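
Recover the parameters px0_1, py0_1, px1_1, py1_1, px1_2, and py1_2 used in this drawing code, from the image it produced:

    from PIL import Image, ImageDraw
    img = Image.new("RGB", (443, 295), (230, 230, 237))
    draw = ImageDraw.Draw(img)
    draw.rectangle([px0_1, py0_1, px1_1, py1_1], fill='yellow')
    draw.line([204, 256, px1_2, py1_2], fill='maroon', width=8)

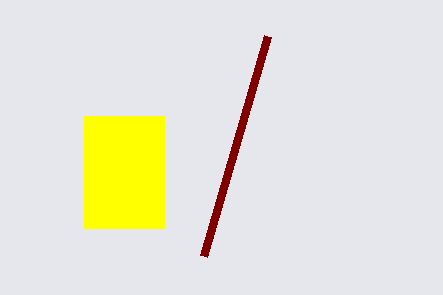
px0_1 = 84
py0_1 = 116
px1_1 = 164
py1_1 = 228
px1_2 = 268
py1_2 = 36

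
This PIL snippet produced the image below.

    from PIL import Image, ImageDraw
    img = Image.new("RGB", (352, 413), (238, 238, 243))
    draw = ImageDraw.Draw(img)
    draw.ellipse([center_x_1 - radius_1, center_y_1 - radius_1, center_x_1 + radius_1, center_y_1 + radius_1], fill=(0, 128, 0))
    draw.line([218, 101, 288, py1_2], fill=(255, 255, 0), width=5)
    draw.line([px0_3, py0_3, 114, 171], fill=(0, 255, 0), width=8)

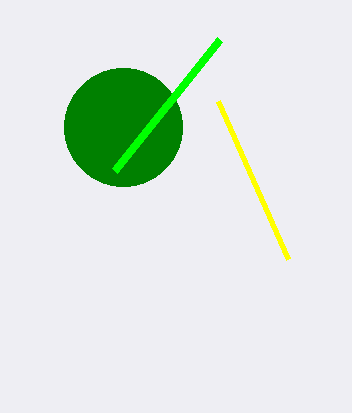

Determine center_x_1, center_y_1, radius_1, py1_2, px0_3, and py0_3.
center_x_1 = 123
center_y_1 = 127
radius_1 = 59
py1_2 = 259
px0_3 = 219
py0_3 = 40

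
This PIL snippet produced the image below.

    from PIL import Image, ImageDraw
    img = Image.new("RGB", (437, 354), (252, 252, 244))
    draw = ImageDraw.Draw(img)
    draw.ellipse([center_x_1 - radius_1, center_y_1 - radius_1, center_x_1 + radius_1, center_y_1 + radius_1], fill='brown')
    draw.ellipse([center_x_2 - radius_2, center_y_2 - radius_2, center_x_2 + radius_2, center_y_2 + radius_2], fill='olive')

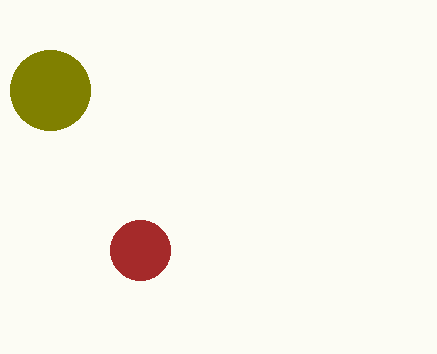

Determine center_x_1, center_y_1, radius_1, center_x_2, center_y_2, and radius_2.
center_x_1 = 140, center_y_1 = 250, radius_1 = 30, center_x_2 = 50, center_y_2 = 90, radius_2 = 40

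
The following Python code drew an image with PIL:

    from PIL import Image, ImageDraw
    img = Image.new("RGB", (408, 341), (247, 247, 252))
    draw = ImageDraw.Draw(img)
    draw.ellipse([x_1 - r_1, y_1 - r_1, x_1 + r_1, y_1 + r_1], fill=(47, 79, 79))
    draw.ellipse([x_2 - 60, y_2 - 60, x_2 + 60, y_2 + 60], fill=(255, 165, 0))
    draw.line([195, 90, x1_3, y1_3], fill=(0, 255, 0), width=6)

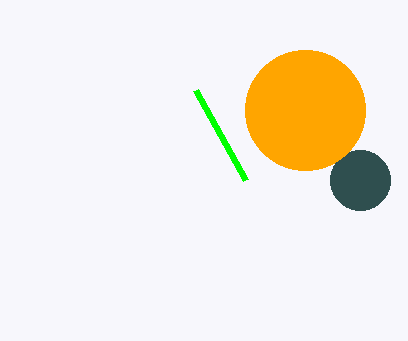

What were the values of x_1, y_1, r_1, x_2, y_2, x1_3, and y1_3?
x_1 = 360, y_1 = 180, r_1 = 30, x_2 = 305, y_2 = 110, x1_3 = 245, y1_3 = 180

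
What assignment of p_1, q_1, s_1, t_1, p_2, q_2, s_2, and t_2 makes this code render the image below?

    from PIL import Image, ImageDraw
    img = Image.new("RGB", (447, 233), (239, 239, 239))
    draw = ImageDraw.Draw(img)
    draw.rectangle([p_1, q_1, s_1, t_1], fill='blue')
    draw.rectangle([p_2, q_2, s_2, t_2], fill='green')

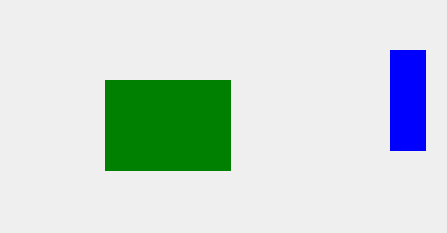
p_1 = 390
q_1 = 50
s_1 = 425
t_1 = 150
p_2 = 105
q_2 = 80
s_2 = 230
t_2 = 170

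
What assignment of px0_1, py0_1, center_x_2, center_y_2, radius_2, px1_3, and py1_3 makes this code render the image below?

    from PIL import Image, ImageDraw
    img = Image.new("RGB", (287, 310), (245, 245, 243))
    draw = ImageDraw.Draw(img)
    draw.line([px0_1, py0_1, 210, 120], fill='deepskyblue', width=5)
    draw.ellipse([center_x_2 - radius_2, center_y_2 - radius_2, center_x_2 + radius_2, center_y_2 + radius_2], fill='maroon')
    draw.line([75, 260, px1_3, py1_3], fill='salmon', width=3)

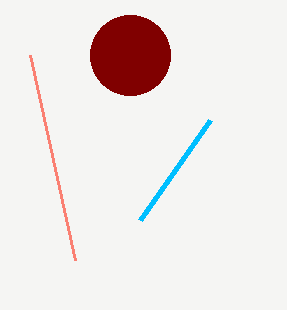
px0_1 = 140, py0_1 = 220, center_x_2 = 130, center_y_2 = 55, radius_2 = 40, px1_3 = 30, py1_3 = 55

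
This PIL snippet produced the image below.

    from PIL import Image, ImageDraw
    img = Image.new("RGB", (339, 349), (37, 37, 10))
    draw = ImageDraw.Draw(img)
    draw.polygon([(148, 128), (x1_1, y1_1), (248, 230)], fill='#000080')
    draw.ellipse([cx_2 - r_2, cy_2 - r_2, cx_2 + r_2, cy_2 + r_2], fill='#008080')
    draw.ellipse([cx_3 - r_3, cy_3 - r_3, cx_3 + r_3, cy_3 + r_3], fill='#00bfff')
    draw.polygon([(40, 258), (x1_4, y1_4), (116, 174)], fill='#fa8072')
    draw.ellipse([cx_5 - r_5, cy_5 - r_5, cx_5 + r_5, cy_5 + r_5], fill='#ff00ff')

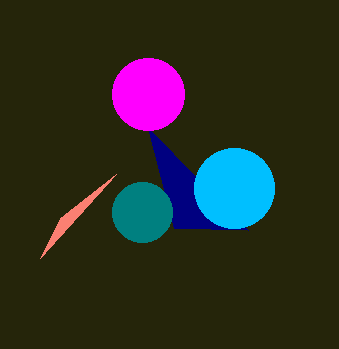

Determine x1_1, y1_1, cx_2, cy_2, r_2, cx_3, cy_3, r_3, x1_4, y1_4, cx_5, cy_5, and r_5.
x1_1 = 174; y1_1 = 228; cx_2 = 142; cy_2 = 212; r_2 = 30; cx_3 = 234; cy_3 = 188; r_3 = 40; x1_4 = 60; y1_4 = 218; cx_5 = 148; cy_5 = 94; r_5 = 36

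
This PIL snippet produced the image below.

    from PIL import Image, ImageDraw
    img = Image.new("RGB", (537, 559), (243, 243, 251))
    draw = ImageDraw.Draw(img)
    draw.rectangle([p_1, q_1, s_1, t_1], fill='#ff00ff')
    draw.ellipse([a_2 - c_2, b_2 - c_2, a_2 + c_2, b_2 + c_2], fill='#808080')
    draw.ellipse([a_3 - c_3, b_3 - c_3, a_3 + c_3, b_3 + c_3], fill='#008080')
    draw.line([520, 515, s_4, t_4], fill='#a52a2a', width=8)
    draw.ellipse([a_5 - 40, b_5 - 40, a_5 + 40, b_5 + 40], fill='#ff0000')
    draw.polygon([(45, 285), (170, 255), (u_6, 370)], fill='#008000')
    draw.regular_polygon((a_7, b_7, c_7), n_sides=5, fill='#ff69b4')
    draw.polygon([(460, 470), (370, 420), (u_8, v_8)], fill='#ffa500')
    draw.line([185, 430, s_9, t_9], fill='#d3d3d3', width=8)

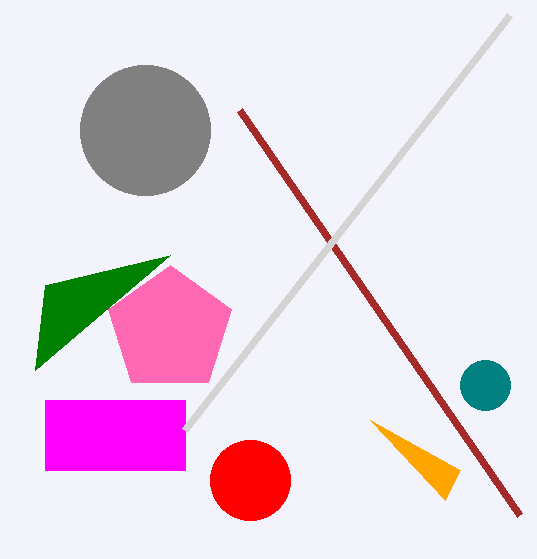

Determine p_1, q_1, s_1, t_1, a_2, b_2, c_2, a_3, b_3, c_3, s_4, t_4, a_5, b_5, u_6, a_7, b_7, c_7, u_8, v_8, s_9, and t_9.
p_1 = 45
q_1 = 400
s_1 = 185
t_1 = 470
a_2 = 145
b_2 = 130
c_2 = 65
a_3 = 485
b_3 = 385
c_3 = 25
s_4 = 240
t_4 = 110
a_5 = 250
b_5 = 480
u_6 = 35
a_7 = 170
b_7 = 330
c_7 = 65
u_8 = 445
v_8 = 500
s_9 = 510
t_9 = 15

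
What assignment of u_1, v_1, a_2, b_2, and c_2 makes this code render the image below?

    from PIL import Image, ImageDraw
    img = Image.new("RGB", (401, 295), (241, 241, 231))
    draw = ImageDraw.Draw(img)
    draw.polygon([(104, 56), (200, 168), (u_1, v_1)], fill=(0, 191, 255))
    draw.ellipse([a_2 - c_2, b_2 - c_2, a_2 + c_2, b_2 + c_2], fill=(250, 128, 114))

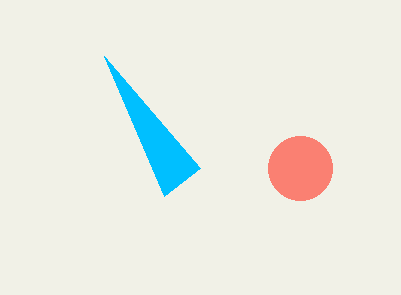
u_1 = 164; v_1 = 196; a_2 = 300; b_2 = 168; c_2 = 32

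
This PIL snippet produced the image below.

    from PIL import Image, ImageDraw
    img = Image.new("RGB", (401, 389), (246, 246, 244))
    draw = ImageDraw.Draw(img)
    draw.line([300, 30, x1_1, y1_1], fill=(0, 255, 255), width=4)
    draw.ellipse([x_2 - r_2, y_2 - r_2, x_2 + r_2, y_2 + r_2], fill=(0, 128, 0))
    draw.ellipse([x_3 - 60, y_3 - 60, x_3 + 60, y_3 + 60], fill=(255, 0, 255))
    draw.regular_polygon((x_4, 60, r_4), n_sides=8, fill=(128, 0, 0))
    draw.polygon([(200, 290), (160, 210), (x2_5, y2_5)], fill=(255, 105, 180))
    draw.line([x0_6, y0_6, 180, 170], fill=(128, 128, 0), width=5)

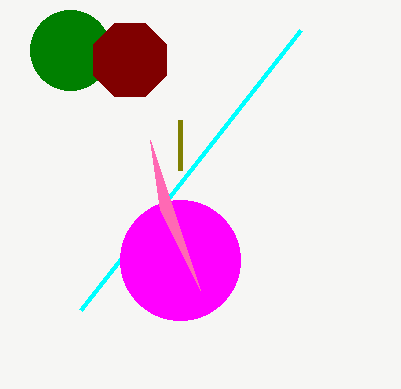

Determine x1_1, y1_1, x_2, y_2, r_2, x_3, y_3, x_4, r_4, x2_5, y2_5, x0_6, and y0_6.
x1_1 = 80; y1_1 = 310; x_2 = 70; y_2 = 50; r_2 = 40; x_3 = 180; y_3 = 260; x_4 = 130; r_4 = 40; x2_5 = 150; y2_5 = 140; x0_6 = 180; y0_6 = 120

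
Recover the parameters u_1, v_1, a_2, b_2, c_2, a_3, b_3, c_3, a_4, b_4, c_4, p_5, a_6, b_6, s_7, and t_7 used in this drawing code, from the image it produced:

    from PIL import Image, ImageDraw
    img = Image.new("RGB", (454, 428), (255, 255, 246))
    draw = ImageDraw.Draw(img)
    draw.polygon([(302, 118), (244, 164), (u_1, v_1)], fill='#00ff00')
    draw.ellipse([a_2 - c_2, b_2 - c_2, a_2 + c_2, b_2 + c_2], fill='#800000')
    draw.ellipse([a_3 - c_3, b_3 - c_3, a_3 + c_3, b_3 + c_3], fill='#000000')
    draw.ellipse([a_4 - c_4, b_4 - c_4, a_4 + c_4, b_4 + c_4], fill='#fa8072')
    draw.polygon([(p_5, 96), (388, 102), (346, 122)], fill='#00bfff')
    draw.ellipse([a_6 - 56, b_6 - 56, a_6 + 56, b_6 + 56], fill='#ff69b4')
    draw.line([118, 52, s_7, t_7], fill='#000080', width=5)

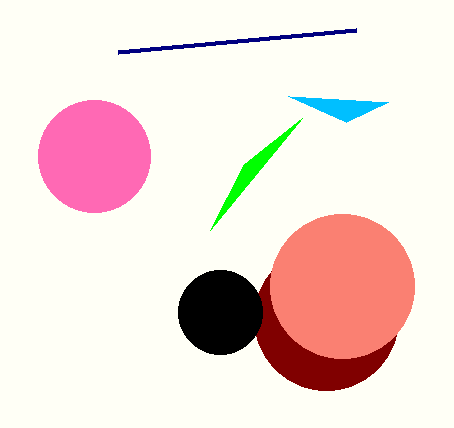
u_1 = 210
v_1 = 230
a_2 = 326
b_2 = 318
c_2 = 72
a_3 = 220
b_3 = 312
c_3 = 42
a_4 = 342
b_4 = 286
c_4 = 72
p_5 = 288
a_6 = 94
b_6 = 156
s_7 = 356
t_7 = 30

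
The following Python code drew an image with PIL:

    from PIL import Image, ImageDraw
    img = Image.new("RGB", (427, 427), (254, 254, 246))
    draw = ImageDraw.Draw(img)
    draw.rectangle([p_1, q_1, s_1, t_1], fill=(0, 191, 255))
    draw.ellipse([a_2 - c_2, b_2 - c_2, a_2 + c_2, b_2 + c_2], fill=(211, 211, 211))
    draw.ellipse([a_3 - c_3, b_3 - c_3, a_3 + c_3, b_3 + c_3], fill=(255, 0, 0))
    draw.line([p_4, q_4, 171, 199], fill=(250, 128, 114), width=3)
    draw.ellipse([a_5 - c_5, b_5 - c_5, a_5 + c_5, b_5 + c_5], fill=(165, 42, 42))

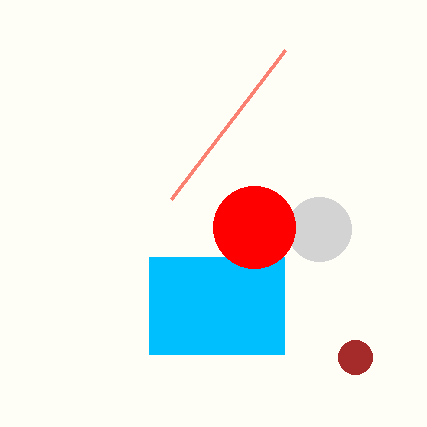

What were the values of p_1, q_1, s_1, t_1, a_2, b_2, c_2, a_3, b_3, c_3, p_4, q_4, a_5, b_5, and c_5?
p_1 = 149, q_1 = 257, s_1 = 284, t_1 = 354, a_2 = 319, b_2 = 229, c_2 = 32, a_3 = 254, b_3 = 227, c_3 = 41, p_4 = 285, q_4 = 50, a_5 = 355, b_5 = 357, c_5 = 17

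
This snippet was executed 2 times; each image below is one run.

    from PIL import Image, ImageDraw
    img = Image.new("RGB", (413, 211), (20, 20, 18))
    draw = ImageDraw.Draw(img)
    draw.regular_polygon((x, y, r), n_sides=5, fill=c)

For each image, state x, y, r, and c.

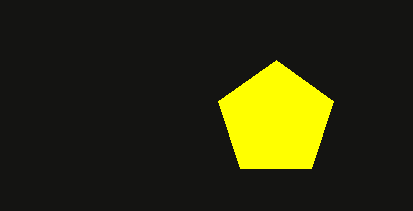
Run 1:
x = 276, y = 120, r = 60, c = 'yellow'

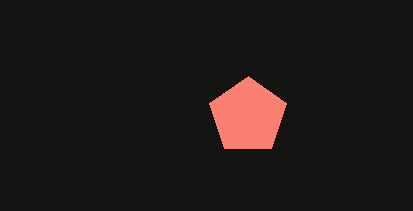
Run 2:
x = 248, y = 116, r = 40, c = 'salmon'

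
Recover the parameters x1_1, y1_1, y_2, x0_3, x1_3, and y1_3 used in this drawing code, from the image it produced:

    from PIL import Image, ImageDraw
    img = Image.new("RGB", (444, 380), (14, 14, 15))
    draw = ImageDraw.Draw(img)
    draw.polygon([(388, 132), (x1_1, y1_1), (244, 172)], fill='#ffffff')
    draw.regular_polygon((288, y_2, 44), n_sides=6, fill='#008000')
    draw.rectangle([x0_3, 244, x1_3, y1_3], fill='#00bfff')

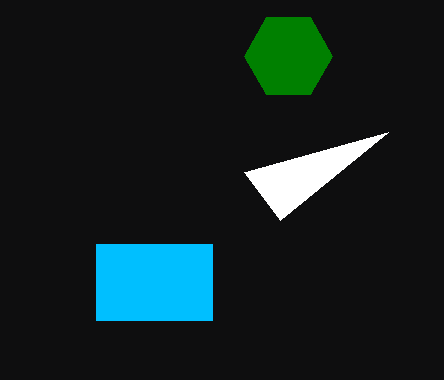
x1_1 = 280; y1_1 = 220; y_2 = 56; x0_3 = 96; x1_3 = 212; y1_3 = 320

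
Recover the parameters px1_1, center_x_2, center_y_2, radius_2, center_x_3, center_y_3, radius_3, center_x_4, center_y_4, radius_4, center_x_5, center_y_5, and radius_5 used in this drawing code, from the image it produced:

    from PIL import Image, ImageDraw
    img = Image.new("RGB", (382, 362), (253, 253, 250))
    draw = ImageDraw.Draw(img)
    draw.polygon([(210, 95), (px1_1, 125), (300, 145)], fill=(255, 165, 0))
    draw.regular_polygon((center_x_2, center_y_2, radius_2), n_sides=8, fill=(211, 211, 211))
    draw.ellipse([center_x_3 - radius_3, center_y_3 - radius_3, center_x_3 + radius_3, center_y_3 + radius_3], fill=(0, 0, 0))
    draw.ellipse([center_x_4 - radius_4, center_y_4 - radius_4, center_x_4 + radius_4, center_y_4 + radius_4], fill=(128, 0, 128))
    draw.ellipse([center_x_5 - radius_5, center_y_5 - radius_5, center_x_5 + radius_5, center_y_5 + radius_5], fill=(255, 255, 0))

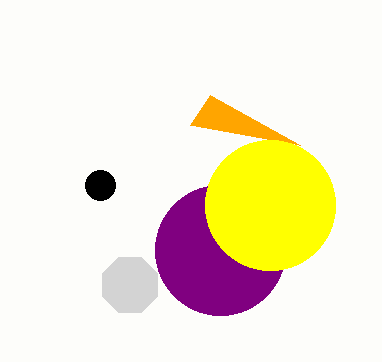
px1_1 = 190; center_x_2 = 130; center_y_2 = 285; radius_2 = 30; center_x_3 = 100; center_y_3 = 185; radius_3 = 15; center_x_4 = 220; center_y_4 = 250; radius_4 = 65; center_x_5 = 270; center_y_5 = 205; radius_5 = 65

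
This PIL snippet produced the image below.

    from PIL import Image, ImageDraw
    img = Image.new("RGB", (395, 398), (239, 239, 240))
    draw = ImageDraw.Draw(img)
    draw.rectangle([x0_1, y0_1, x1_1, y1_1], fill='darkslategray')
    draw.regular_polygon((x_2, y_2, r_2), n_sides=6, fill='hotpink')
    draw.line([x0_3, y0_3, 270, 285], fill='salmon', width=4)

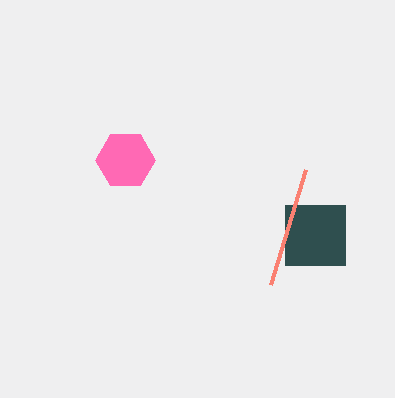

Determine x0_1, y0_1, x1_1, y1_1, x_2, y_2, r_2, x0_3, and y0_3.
x0_1 = 285
y0_1 = 205
x1_1 = 345
y1_1 = 265
x_2 = 125
y_2 = 160
r_2 = 30
x0_3 = 305
y0_3 = 170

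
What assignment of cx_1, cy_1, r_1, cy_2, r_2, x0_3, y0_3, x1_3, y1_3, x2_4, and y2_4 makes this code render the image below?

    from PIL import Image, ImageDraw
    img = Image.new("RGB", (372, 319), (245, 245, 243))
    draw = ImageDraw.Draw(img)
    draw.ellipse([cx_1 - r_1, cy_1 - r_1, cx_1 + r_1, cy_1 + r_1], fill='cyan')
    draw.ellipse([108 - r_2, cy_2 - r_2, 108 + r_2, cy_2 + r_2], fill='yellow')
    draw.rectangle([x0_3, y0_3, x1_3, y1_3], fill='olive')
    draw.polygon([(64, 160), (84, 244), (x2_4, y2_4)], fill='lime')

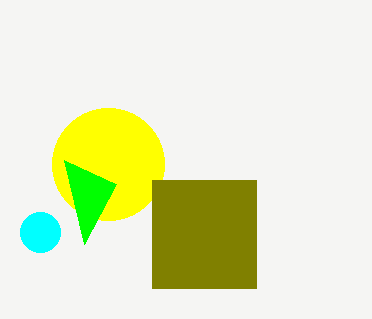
cx_1 = 40
cy_1 = 232
r_1 = 20
cy_2 = 164
r_2 = 56
x0_3 = 152
y0_3 = 180
x1_3 = 256
y1_3 = 288
x2_4 = 116
y2_4 = 184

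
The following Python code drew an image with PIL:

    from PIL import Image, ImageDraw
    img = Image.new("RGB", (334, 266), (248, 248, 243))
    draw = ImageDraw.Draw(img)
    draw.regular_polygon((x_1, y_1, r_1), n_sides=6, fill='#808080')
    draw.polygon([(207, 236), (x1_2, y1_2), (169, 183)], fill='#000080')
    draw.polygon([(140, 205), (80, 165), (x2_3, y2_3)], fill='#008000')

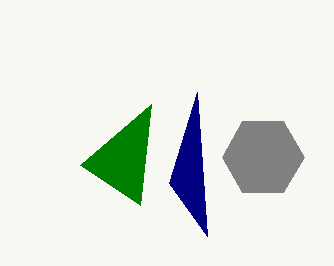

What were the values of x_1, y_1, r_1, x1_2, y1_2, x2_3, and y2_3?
x_1 = 263, y_1 = 157, r_1 = 41, x1_2 = 197, y1_2 = 92, x2_3 = 151, y2_3 = 104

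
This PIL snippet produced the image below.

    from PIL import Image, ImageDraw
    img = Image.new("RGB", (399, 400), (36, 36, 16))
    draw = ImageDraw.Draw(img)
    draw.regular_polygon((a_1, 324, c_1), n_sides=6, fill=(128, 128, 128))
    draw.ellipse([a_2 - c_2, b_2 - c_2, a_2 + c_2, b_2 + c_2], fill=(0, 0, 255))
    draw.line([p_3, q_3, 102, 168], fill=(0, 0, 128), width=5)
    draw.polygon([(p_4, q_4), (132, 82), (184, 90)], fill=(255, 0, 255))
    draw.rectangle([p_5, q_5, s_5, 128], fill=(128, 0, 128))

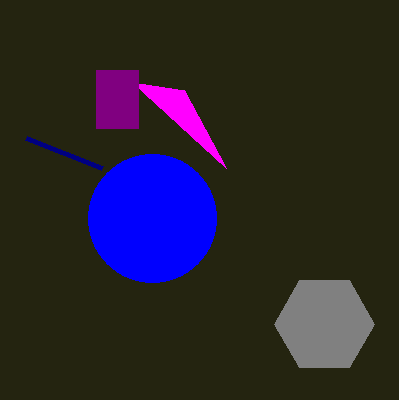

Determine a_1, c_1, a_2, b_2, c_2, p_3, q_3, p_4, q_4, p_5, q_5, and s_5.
a_1 = 324; c_1 = 50; a_2 = 152; b_2 = 218; c_2 = 64; p_3 = 26; q_3 = 138; p_4 = 226; q_4 = 168; p_5 = 96; q_5 = 70; s_5 = 138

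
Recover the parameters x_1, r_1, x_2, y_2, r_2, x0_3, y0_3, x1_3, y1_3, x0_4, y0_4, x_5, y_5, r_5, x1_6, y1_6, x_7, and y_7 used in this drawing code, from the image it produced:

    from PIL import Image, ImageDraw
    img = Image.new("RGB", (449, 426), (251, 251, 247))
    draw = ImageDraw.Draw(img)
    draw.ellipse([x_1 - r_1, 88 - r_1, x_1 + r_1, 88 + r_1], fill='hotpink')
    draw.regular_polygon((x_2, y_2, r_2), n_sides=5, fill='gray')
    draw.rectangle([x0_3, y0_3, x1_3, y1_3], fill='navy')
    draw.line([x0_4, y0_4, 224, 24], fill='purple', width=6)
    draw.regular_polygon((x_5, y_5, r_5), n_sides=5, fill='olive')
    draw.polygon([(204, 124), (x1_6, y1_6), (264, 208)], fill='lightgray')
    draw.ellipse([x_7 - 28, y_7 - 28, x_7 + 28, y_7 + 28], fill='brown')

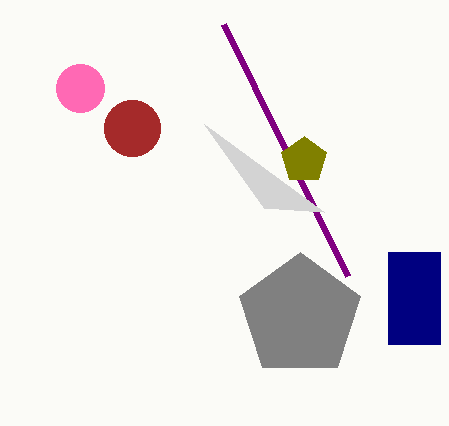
x_1 = 80
r_1 = 24
x_2 = 300
y_2 = 316
r_2 = 64
x0_3 = 388
y0_3 = 252
x1_3 = 440
y1_3 = 344
x0_4 = 348
y0_4 = 276
x_5 = 304
y_5 = 160
r_5 = 24
x1_6 = 324
y1_6 = 212
x_7 = 132
y_7 = 128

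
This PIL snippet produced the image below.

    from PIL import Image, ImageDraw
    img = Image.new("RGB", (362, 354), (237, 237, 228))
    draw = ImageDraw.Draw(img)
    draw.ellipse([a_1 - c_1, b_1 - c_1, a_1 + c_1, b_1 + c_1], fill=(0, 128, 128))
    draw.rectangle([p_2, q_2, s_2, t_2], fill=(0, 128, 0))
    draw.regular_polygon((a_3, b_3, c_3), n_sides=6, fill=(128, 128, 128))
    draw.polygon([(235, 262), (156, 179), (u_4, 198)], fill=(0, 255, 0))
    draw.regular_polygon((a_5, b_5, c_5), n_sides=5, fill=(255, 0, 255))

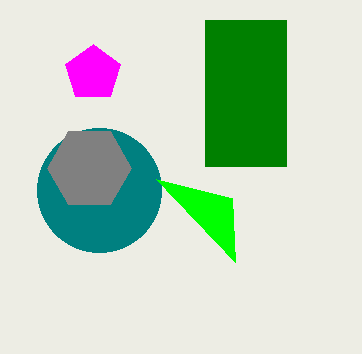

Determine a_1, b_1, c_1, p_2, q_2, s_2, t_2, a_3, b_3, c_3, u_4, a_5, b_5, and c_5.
a_1 = 99, b_1 = 190, c_1 = 62, p_2 = 205, q_2 = 20, s_2 = 286, t_2 = 166, a_3 = 89, b_3 = 168, c_3 = 42, u_4 = 232, a_5 = 93, b_5 = 73, c_5 = 29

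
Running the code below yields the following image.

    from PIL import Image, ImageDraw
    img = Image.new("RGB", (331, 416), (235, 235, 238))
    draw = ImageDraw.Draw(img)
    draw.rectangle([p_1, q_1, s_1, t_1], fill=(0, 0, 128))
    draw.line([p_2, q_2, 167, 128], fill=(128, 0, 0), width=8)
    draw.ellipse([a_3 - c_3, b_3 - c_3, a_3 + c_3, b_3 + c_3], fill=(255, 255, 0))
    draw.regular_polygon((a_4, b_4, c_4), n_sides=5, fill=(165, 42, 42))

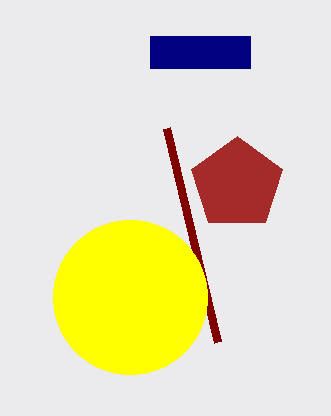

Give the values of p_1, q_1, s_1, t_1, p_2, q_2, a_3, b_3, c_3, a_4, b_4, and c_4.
p_1 = 150
q_1 = 36
s_1 = 250
t_1 = 68
p_2 = 218
q_2 = 342
a_3 = 130
b_3 = 297
c_3 = 77
a_4 = 237
b_4 = 184
c_4 = 48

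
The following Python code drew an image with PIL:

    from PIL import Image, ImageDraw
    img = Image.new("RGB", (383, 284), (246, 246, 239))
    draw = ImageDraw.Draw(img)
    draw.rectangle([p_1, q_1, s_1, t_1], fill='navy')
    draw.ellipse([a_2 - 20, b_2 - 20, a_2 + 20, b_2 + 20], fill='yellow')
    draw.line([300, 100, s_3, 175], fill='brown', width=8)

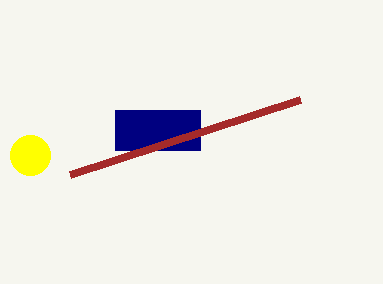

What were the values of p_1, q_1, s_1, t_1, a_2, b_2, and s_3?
p_1 = 115, q_1 = 110, s_1 = 200, t_1 = 150, a_2 = 30, b_2 = 155, s_3 = 70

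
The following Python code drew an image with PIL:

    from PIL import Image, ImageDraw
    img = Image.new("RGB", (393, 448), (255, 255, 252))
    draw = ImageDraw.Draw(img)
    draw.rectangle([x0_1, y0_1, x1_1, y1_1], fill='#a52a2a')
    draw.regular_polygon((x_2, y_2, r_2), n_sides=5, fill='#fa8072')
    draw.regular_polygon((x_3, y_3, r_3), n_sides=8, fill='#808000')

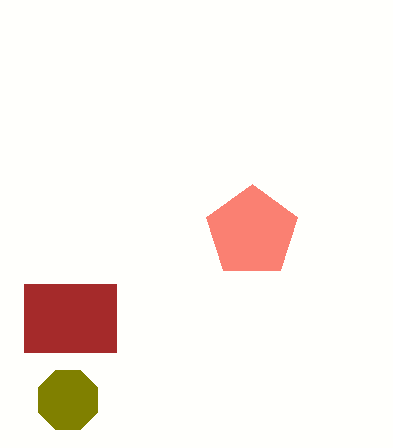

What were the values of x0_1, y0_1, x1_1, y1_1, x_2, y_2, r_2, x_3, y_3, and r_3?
x0_1 = 24, y0_1 = 284, x1_1 = 116, y1_1 = 352, x_2 = 252, y_2 = 232, r_2 = 48, x_3 = 68, y_3 = 400, r_3 = 32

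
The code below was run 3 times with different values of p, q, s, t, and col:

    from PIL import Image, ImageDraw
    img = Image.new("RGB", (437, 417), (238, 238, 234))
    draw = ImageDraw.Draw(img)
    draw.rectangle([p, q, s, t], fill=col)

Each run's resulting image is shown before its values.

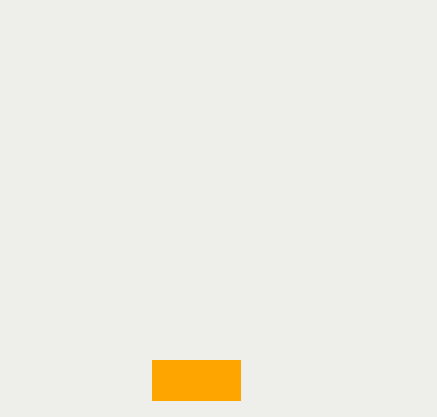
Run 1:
p = 152, q = 360, s = 240, t = 400, col = 'orange'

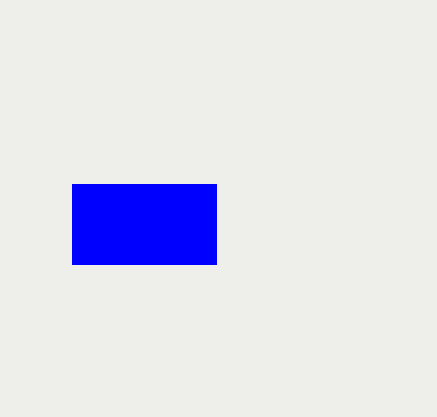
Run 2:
p = 72
q = 184
s = 216
t = 264
col = 'blue'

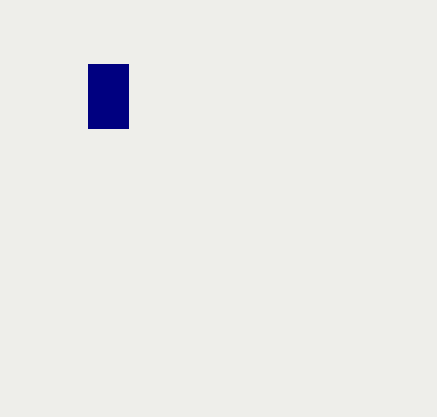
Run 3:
p = 88; q = 64; s = 128; t = 128; col = 'navy'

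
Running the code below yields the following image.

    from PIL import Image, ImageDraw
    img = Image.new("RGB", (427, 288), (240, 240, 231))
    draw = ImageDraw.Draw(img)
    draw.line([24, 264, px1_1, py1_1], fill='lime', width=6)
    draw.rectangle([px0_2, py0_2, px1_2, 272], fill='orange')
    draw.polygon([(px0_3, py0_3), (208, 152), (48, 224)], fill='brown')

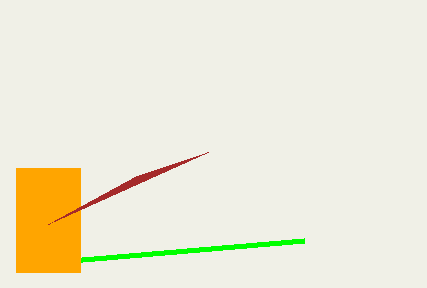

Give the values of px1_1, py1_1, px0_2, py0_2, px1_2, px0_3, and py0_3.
px1_1 = 304
py1_1 = 240
px0_2 = 16
py0_2 = 168
px1_2 = 80
px0_3 = 136
py0_3 = 176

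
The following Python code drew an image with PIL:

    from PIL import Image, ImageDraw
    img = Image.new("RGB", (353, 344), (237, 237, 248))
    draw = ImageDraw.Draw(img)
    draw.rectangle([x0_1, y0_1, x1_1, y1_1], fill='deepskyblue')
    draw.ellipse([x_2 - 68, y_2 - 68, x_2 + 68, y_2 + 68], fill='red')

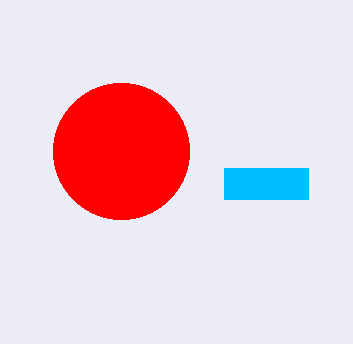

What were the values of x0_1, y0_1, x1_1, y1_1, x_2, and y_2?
x0_1 = 224; y0_1 = 168; x1_1 = 308; y1_1 = 199; x_2 = 121; y_2 = 151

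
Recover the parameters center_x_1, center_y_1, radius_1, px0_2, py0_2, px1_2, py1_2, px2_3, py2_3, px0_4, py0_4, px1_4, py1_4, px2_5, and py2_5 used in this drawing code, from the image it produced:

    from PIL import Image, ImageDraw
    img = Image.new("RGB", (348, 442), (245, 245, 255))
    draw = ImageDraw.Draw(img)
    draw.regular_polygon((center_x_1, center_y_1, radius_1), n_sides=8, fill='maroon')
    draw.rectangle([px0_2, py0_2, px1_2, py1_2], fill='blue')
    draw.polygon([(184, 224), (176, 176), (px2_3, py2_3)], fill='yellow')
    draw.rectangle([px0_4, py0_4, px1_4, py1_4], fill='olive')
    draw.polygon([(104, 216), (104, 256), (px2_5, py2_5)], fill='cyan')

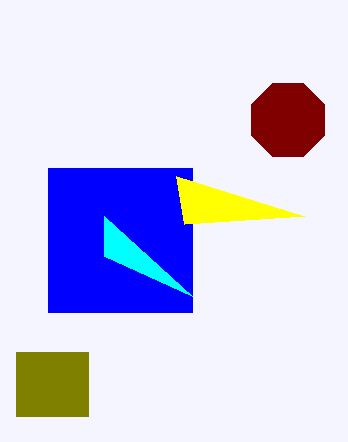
center_x_1 = 288
center_y_1 = 120
radius_1 = 40
px0_2 = 48
py0_2 = 168
px1_2 = 192
py1_2 = 312
px2_3 = 304
py2_3 = 216
px0_4 = 16
py0_4 = 352
px1_4 = 88
py1_4 = 416
px2_5 = 192
py2_5 = 296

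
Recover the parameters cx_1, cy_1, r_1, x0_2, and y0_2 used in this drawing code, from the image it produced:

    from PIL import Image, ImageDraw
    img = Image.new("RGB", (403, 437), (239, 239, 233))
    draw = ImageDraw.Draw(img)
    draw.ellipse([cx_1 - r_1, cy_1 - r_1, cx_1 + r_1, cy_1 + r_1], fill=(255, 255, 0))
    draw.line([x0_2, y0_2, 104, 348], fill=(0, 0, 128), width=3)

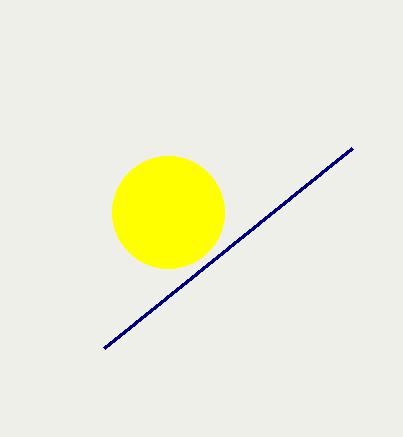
cx_1 = 168, cy_1 = 212, r_1 = 56, x0_2 = 352, y0_2 = 148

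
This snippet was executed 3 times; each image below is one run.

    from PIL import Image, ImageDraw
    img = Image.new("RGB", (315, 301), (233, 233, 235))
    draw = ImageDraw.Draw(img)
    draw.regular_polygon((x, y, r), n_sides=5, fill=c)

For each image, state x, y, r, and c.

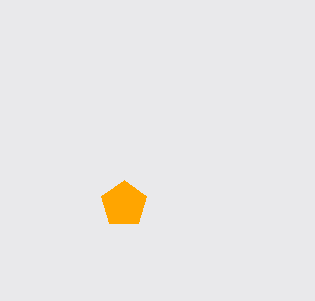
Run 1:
x = 124
y = 204
r = 24
c = 'orange'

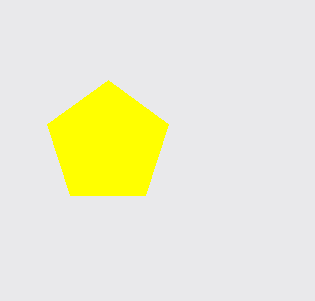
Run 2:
x = 108; y = 144; r = 64; c = 'yellow'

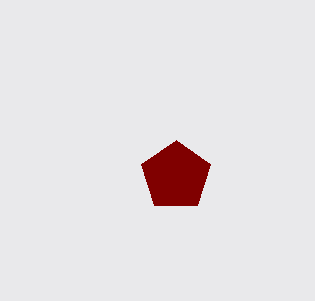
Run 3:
x = 176; y = 176; r = 36; c = 'maroon'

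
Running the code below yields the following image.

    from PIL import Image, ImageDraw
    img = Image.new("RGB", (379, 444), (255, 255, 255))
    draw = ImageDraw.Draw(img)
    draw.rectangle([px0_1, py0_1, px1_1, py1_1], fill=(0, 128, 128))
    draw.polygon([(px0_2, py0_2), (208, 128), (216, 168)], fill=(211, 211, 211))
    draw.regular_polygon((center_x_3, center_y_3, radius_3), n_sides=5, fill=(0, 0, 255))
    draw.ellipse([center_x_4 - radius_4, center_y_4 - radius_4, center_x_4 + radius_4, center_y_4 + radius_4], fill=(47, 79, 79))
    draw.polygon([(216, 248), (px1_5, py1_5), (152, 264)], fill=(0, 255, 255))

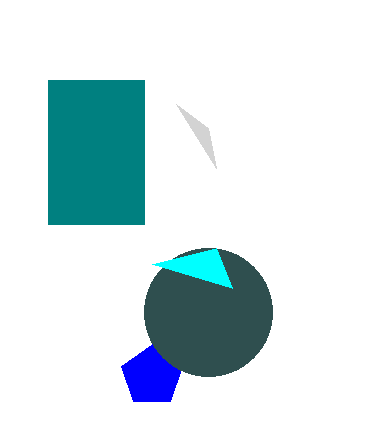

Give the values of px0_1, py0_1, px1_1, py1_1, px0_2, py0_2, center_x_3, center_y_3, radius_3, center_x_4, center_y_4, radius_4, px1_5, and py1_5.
px0_1 = 48, py0_1 = 80, px1_1 = 144, py1_1 = 224, px0_2 = 176, py0_2 = 104, center_x_3 = 152, center_y_3 = 376, radius_3 = 32, center_x_4 = 208, center_y_4 = 312, radius_4 = 64, px1_5 = 232, py1_5 = 288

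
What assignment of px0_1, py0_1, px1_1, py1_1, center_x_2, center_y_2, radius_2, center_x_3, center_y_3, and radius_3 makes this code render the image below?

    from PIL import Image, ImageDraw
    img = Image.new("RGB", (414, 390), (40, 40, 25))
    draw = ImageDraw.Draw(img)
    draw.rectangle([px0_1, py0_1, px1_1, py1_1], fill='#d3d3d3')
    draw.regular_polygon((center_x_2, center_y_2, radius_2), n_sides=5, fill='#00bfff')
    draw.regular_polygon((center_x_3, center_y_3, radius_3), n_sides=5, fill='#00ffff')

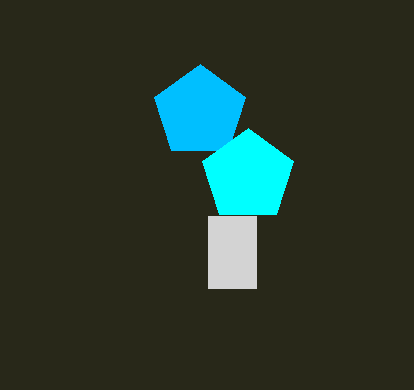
px0_1 = 208; py0_1 = 216; px1_1 = 256; py1_1 = 288; center_x_2 = 200; center_y_2 = 112; radius_2 = 48; center_x_3 = 248; center_y_3 = 176; radius_3 = 48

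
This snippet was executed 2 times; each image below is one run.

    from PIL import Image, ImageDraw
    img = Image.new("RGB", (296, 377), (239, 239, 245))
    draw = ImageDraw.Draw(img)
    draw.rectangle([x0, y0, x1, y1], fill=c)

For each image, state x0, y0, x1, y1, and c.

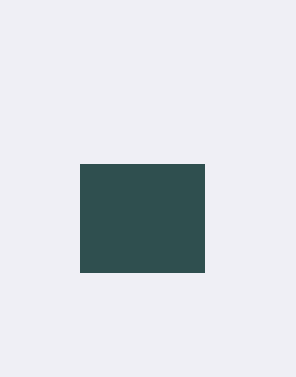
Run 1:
x0 = 80
y0 = 164
x1 = 204
y1 = 272
c = 'darkslategray'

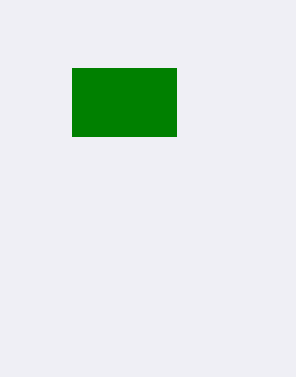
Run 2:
x0 = 72
y0 = 68
x1 = 176
y1 = 136
c = 'green'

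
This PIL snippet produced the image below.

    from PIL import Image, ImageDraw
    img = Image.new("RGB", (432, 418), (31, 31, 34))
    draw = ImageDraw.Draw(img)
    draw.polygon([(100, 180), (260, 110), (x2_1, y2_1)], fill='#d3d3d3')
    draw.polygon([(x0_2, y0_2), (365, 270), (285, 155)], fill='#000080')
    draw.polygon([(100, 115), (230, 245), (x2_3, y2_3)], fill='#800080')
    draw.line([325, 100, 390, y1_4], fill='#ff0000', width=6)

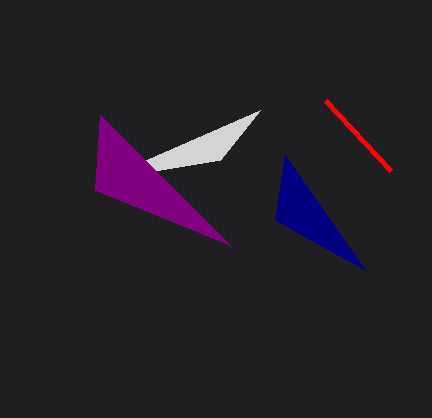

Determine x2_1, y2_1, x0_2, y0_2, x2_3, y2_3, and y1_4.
x2_1 = 220; y2_1 = 160; x0_2 = 275; y0_2 = 220; x2_3 = 95; y2_3 = 190; y1_4 = 170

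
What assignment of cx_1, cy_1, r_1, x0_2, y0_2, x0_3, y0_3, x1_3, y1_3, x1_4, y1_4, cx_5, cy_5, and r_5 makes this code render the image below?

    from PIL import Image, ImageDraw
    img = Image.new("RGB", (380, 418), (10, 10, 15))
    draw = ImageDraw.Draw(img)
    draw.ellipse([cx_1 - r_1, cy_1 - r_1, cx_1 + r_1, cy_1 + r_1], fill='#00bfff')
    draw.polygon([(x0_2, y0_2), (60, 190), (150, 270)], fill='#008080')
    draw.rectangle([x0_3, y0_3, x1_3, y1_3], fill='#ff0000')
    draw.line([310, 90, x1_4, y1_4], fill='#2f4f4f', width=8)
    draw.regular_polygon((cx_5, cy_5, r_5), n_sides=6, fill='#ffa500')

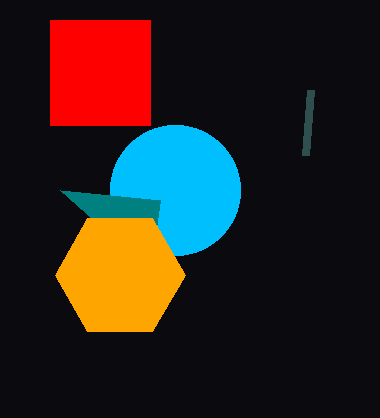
cx_1 = 175
cy_1 = 190
r_1 = 65
x0_2 = 160
y0_2 = 200
x0_3 = 50
y0_3 = 20
x1_3 = 150
y1_3 = 125
x1_4 = 305
y1_4 = 155
cx_5 = 120
cy_5 = 275
r_5 = 65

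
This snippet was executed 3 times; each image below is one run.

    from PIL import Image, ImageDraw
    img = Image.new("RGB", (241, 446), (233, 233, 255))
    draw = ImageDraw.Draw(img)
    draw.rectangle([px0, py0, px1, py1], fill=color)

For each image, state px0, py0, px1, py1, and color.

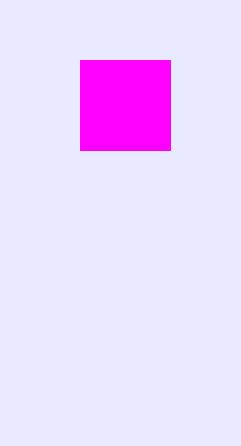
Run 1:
px0 = 80; py0 = 60; px1 = 170; py1 = 150; color = 'magenta'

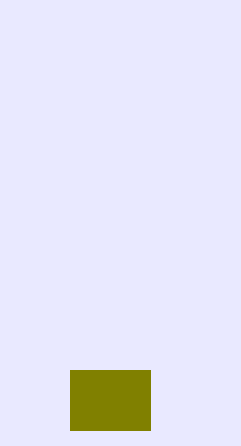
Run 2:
px0 = 70; py0 = 370; px1 = 150; py1 = 430; color = 'olive'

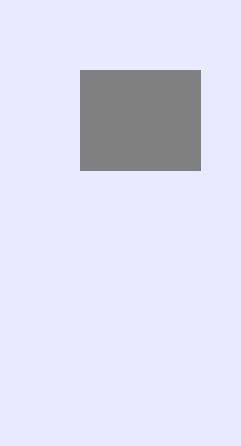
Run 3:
px0 = 80, py0 = 70, px1 = 200, py1 = 170, color = 'gray'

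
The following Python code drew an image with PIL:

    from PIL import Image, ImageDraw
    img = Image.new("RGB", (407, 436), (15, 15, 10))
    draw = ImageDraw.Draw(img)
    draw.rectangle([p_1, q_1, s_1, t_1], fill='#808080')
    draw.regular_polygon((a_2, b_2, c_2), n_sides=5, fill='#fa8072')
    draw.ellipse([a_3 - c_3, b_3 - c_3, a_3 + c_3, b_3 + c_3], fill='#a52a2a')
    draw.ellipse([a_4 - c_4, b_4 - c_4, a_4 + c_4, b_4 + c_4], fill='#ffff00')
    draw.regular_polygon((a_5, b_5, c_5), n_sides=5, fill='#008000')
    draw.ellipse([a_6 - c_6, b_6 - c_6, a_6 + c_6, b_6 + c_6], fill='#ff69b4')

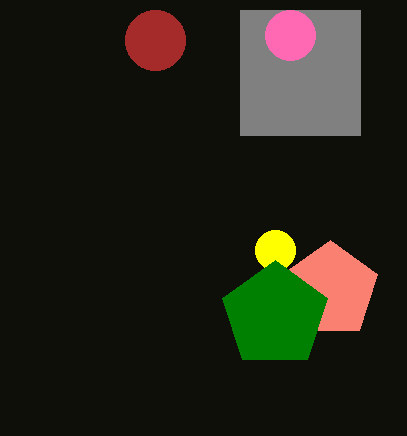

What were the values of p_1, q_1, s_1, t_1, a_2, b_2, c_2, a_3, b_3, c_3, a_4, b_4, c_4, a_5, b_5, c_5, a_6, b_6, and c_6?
p_1 = 240; q_1 = 10; s_1 = 360; t_1 = 135; a_2 = 330; b_2 = 290; c_2 = 50; a_3 = 155; b_3 = 40; c_3 = 30; a_4 = 275; b_4 = 250; c_4 = 20; a_5 = 275; b_5 = 315; c_5 = 55; a_6 = 290; b_6 = 35; c_6 = 25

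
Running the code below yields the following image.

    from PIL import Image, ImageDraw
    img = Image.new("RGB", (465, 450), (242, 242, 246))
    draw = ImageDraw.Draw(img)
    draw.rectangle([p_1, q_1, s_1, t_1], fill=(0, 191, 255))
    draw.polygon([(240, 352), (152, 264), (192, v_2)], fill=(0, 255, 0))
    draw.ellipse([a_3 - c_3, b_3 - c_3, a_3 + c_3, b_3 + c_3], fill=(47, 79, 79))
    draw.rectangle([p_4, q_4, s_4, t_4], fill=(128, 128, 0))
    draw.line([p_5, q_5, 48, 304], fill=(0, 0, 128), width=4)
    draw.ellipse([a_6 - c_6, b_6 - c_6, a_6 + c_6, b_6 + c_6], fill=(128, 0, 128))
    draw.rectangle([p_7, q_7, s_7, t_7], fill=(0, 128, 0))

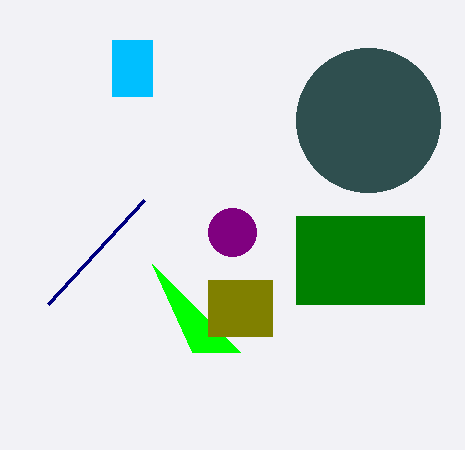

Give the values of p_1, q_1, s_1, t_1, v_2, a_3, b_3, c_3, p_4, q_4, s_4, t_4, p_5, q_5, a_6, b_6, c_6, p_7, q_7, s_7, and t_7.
p_1 = 112
q_1 = 40
s_1 = 152
t_1 = 96
v_2 = 352
a_3 = 368
b_3 = 120
c_3 = 72
p_4 = 208
q_4 = 280
s_4 = 272
t_4 = 336
p_5 = 144
q_5 = 200
a_6 = 232
b_6 = 232
c_6 = 24
p_7 = 296
q_7 = 216
s_7 = 424
t_7 = 304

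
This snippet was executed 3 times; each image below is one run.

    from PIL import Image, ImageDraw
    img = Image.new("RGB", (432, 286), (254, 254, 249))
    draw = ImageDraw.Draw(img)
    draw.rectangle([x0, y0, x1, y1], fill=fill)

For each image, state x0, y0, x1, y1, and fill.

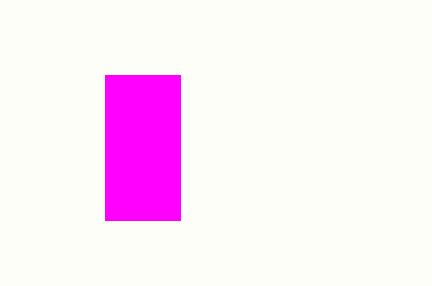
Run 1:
x0 = 105
y0 = 75
x1 = 180
y1 = 220
fill = 'magenta'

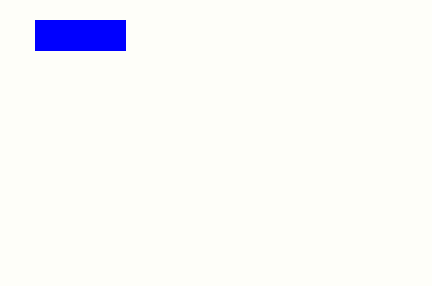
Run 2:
x0 = 35; y0 = 20; x1 = 125; y1 = 50; fill = 'blue'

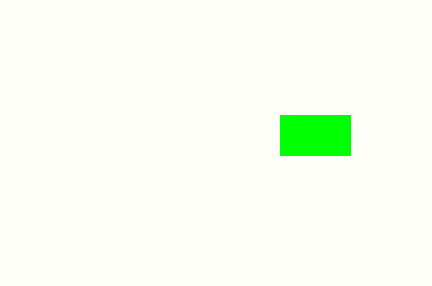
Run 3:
x0 = 280, y0 = 115, x1 = 350, y1 = 155, fill = 'lime'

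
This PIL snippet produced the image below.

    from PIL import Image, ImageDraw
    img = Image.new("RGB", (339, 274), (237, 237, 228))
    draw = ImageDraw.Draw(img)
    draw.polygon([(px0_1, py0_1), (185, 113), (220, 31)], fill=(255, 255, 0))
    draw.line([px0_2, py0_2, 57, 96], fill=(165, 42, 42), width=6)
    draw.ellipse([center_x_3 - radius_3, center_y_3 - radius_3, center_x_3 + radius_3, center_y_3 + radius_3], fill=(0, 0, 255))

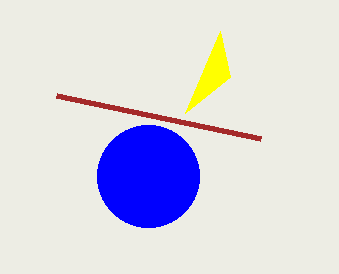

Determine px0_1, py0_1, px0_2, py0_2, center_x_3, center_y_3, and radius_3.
px0_1 = 230
py0_1 = 77
px0_2 = 261
py0_2 = 139
center_x_3 = 148
center_y_3 = 176
radius_3 = 51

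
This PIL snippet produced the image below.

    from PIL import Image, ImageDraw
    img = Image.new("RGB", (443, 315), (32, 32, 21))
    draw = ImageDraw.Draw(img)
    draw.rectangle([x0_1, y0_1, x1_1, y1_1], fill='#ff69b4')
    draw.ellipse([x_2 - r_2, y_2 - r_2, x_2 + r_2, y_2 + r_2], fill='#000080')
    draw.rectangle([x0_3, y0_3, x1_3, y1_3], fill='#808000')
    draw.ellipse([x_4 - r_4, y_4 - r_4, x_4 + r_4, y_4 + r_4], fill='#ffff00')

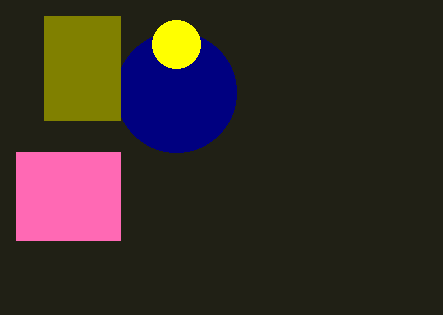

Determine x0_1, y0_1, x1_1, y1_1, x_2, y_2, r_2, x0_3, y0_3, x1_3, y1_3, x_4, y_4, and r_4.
x0_1 = 16
y0_1 = 152
x1_1 = 120
y1_1 = 240
x_2 = 176
y_2 = 92
r_2 = 60
x0_3 = 44
y0_3 = 16
x1_3 = 120
y1_3 = 120
x_4 = 176
y_4 = 44
r_4 = 24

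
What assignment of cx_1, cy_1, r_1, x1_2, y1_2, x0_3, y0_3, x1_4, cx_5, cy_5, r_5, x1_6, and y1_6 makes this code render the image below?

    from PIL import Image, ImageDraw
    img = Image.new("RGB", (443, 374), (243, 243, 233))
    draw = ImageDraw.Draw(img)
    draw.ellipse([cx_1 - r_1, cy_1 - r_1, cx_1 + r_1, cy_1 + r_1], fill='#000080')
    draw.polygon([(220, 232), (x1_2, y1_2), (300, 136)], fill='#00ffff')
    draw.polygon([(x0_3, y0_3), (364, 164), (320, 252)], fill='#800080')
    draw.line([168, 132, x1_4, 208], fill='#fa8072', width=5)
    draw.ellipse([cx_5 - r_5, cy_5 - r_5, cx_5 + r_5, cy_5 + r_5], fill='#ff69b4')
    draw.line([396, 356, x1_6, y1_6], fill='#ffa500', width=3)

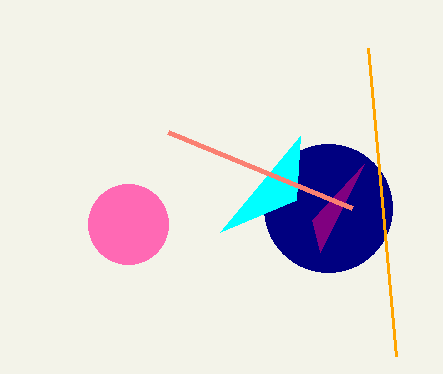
cx_1 = 328, cy_1 = 208, r_1 = 64, x1_2 = 296, y1_2 = 200, x0_3 = 312, y0_3 = 220, x1_4 = 352, cx_5 = 128, cy_5 = 224, r_5 = 40, x1_6 = 368, y1_6 = 48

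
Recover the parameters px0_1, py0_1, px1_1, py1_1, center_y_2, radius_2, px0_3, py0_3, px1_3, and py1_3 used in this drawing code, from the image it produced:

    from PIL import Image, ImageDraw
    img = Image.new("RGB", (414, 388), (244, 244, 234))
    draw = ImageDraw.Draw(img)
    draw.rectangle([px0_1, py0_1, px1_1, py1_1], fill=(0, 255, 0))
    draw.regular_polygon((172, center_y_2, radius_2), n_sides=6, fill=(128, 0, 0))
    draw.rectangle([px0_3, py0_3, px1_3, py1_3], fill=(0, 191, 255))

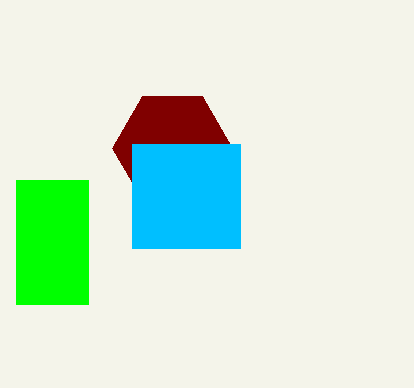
px0_1 = 16, py0_1 = 180, px1_1 = 88, py1_1 = 304, center_y_2 = 148, radius_2 = 60, px0_3 = 132, py0_3 = 144, px1_3 = 240, py1_3 = 248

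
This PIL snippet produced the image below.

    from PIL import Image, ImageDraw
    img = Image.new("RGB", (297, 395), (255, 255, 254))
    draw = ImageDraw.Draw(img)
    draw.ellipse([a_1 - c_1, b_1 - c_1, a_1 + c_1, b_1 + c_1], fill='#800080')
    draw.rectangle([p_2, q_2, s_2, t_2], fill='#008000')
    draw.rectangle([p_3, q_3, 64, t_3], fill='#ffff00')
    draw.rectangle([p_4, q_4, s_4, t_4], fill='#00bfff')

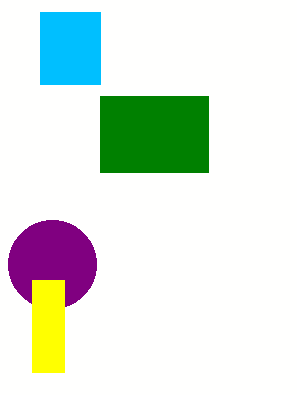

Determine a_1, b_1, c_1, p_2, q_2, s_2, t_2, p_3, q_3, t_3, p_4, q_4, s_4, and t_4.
a_1 = 52; b_1 = 264; c_1 = 44; p_2 = 100; q_2 = 96; s_2 = 208; t_2 = 172; p_3 = 32; q_3 = 280; t_3 = 372; p_4 = 40; q_4 = 12; s_4 = 100; t_4 = 84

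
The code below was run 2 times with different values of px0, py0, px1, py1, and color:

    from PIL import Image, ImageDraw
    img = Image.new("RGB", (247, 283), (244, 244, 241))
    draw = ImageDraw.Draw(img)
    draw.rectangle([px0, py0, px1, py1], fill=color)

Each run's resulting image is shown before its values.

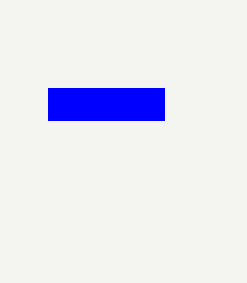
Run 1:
px0 = 48, py0 = 88, px1 = 164, py1 = 120, color = 'blue'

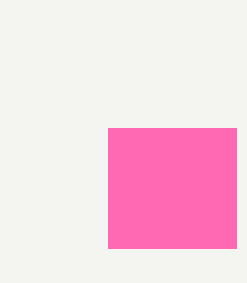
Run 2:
px0 = 108
py0 = 128
px1 = 236
py1 = 248
color = 'hotpink'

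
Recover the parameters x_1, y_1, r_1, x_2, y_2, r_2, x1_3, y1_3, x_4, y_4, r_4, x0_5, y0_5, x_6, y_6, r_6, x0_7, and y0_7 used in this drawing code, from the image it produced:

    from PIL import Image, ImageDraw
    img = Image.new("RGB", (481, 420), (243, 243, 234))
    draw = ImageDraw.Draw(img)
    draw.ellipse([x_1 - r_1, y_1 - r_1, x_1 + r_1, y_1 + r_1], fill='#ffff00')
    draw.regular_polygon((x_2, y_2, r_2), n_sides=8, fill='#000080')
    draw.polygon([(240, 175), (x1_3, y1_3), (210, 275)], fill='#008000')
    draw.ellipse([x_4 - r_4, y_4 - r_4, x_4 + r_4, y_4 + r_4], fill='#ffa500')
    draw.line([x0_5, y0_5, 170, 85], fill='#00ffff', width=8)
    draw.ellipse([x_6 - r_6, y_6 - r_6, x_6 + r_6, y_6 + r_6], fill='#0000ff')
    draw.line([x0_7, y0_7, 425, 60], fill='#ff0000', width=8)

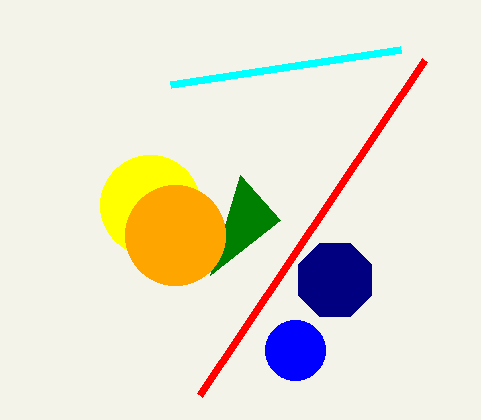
x_1 = 150; y_1 = 205; r_1 = 50; x_2 = 335; y_2 = 280; r_2 = 40; x1_3 = 280; y1_3 = 220; x_4 = 175; y_4 = 235; r_4 = 50; x0_5 = 400; y0_5 = 50; x_6 = 295; y_6 = 350; r_6 = 30; x0_7 = 200; y0_7 = 395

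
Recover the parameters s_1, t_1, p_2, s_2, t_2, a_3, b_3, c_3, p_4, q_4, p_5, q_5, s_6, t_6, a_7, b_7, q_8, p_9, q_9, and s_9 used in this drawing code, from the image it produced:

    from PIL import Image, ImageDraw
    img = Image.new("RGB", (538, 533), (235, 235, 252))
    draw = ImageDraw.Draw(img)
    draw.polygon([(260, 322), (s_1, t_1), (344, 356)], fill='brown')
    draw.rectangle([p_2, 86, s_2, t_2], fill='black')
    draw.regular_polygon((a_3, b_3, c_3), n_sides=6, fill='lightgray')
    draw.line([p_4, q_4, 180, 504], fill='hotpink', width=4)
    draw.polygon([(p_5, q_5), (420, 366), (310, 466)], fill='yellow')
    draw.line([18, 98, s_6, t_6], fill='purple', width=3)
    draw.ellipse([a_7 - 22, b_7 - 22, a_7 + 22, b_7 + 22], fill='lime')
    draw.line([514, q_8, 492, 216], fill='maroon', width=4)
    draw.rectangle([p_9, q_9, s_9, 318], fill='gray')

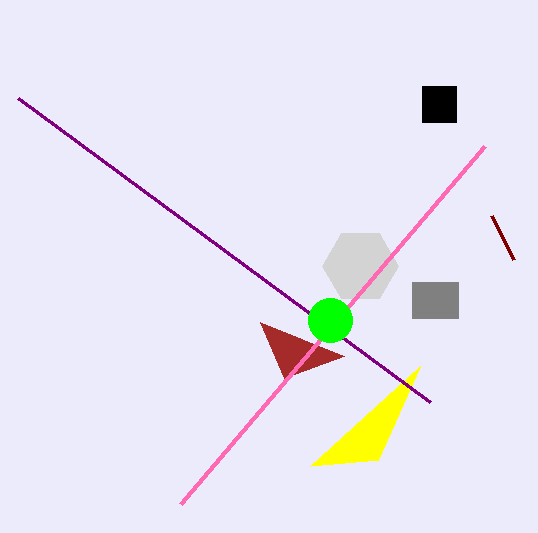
s_1 = 284; t_1 = 378; p_2 = 422; s_2 = 456; t_2 = 122; a_3 = 360; b_3 = 266; c_3 = 38; p_4 = 484; q_4 = 146; p_5 = 378; q_5 = 460; s_6 = 430; t_6 = 402; a_7 = 330; b_7 = 320; q_8 = 260; p_9 = 412; q_9 = 282; s_9 = 458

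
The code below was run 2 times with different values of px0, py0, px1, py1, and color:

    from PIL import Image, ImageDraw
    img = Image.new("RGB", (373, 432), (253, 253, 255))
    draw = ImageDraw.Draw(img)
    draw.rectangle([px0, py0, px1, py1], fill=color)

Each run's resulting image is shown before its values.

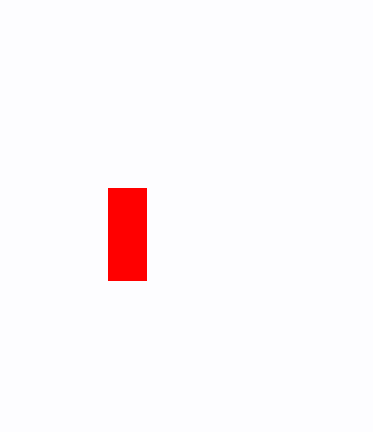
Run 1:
px0 = 108
py0 = 188
px1 = 146
py1 = 280
color = 'red'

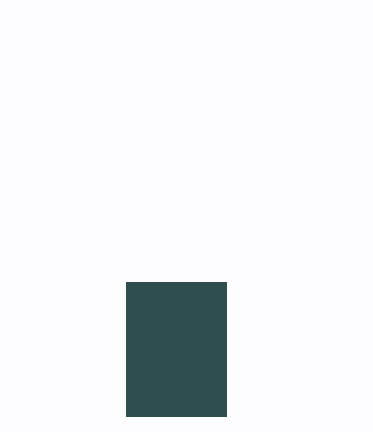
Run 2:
px0 = 126, py0 = 282, px1 = 226, py1 = 416, color = 'darkslategray'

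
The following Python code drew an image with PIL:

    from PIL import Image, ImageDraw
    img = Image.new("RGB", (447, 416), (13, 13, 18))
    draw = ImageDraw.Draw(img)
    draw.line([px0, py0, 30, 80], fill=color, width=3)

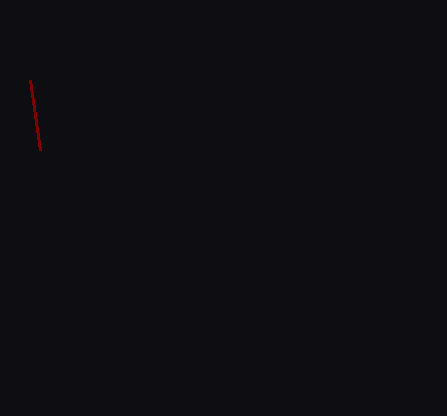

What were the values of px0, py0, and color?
px0 = 40, py0 = 150, color = 'maroon'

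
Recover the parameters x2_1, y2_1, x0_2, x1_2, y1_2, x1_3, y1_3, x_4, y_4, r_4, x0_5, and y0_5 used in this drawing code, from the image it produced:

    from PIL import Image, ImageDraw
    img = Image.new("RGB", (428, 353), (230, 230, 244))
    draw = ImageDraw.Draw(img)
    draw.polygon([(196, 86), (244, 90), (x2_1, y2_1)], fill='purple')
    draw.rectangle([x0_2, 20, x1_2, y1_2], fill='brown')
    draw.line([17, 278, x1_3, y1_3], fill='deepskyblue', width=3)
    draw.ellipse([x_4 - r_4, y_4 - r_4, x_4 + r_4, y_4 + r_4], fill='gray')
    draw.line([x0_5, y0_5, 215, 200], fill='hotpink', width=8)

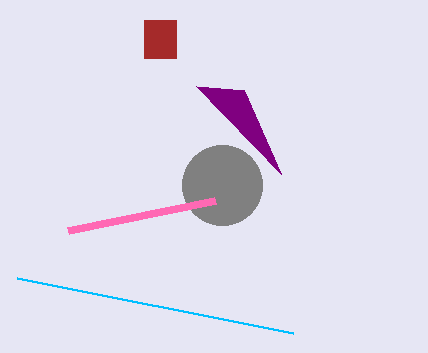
x2_1 = 281; y2_1 = 174; x0_2 = 144; x1_2 = 176; y1_2 = 58; x1_3 = 293; y1_3 = 333; x_4 = 222; y_4 = 185; r_4 = 40; x0_5 = 68; y0_5 = 230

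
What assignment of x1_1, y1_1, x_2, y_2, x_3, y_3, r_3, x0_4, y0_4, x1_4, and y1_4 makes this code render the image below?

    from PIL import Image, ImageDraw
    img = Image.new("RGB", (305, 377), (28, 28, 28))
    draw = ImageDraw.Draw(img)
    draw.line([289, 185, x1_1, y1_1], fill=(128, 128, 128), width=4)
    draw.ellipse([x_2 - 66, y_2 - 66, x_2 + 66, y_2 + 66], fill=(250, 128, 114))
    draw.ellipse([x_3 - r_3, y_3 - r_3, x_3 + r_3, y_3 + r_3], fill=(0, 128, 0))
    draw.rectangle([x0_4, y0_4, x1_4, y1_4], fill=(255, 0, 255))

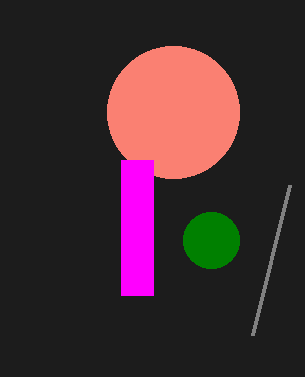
x1_1 = 252, y1_1 = 335, x_2 = 173, y_2 = 112, x_3 = 211, y_3 = 240, r_3 = 28, x0_4 = 121, y0_4 = 160, x1_4 = 153, y1_4 = 295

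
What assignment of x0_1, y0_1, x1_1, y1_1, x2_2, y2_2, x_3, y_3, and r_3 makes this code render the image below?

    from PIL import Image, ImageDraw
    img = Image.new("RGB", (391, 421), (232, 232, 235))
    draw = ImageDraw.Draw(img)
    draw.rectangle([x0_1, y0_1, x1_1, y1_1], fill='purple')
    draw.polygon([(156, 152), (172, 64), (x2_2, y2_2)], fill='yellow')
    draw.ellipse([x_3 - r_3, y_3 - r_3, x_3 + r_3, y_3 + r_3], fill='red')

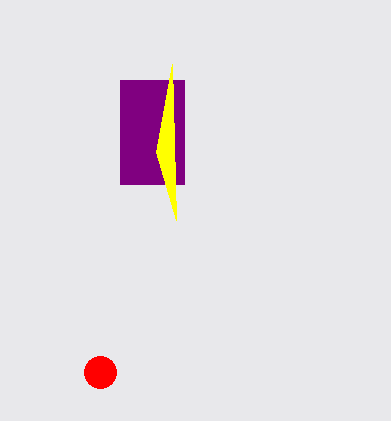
x0_1 = 120; y0_1 = 80; x1_1 = 184; y1_1 = 184; x2_2 = 176; y2_2 = 220; x_3 = 100; y_3 = 372; r_3 = 16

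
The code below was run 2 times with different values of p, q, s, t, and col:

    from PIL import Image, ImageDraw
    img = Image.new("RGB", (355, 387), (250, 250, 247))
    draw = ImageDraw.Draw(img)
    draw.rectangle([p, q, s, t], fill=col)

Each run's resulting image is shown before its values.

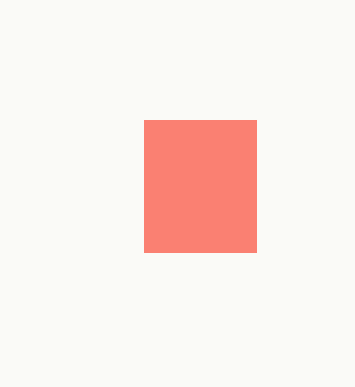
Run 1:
p = 144; q = 120; s = 256; t = 252; col = 'salmon'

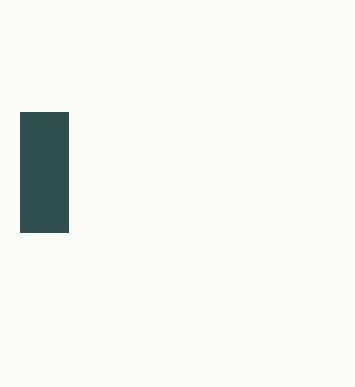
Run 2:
p = 20
q = 112
s = 68
t = 232
col = 'darkslategray'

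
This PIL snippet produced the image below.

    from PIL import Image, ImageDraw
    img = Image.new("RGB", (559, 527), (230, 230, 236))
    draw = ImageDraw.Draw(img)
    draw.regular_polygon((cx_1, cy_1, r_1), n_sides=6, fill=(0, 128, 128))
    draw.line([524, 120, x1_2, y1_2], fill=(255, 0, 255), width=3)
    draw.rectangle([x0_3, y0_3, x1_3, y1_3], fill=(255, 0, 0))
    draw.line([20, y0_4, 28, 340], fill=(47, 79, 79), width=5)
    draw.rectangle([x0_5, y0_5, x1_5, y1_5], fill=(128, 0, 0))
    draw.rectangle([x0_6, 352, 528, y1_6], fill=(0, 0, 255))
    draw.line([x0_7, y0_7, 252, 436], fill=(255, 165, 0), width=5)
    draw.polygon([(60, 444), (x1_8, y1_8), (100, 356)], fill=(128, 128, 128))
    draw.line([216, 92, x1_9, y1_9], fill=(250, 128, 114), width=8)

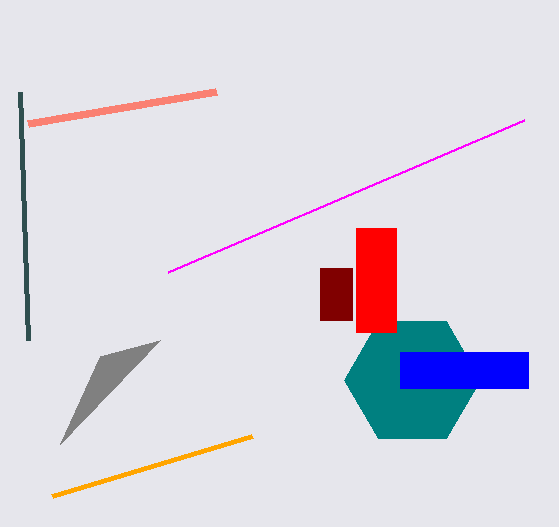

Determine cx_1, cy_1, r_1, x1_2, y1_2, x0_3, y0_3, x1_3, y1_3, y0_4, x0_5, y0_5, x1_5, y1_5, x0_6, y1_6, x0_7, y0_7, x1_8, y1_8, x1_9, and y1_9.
cx_1 = 412
cy_1 = 380
r_1 = 68
x1_2 = 168
y1_2 = 272
x0_3 = 356
y0_3 = 228
x1_3 = 396
y1_3 = 332
y0_4 = 92
x0_5 = 320
y0_5 = 268
x1_5 = 352
y1_5 = 320
x0_6 = 400
y1_6 = 388
x0_7 = 52
y0_7 = 496
x1_8 = 160
y1_8 = 340
x1_9 = 28
y1_9 = 124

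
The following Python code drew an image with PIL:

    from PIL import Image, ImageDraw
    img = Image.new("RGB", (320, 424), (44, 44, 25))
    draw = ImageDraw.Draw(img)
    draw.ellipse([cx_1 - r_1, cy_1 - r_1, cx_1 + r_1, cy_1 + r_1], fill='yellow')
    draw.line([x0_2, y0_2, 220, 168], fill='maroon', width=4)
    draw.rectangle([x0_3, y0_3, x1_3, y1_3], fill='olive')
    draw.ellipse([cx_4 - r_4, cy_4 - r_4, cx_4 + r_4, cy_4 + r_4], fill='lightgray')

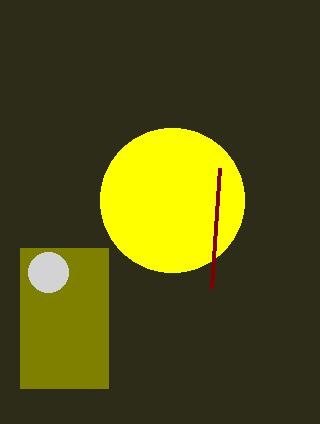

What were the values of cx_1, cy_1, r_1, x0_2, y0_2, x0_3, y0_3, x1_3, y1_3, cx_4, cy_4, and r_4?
cx_1 = 172; cy_1 = 200; r_1 = 72; x0_2 = 212; y0_2 = 288; x0_3 = 20; y0_3 = 248; x1_3 = 108; y1_3 = 388; cx_4 = 48; cy_4 = 272; r_4 = 20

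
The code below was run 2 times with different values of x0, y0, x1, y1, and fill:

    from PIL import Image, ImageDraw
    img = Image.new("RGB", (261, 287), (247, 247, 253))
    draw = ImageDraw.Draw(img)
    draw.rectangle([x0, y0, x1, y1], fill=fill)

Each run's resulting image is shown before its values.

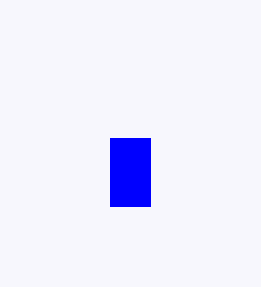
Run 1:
x0 = 110, y0 = 138, x1 = 150, y1 = 206, fill = 'blue'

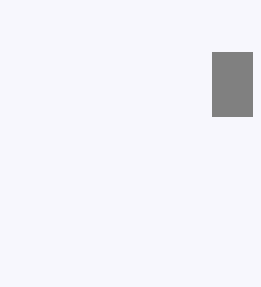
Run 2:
x0 = 212; y0 = 52; x1 = 252; y1 = 116; fill = 'gray'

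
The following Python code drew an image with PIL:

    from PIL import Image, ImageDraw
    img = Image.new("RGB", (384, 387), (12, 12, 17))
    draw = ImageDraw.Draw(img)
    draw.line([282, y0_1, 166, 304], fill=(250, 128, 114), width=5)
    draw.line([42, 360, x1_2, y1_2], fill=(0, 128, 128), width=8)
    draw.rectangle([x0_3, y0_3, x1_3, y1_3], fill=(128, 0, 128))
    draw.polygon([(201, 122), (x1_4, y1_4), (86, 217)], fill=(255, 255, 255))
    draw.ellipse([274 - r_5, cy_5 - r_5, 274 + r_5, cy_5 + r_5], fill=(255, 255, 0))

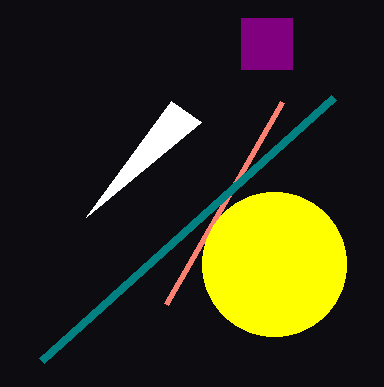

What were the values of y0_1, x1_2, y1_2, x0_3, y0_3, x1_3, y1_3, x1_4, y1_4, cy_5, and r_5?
y0_1 = 102
x1_2 = 334
y1_2 = 97
x0_3 = 241
y0_3 = 18
x1_3 = 292
y1_3 = 69
x1_4 = 171
y1_4 = 101
cy_5 = 264
r_5 = 72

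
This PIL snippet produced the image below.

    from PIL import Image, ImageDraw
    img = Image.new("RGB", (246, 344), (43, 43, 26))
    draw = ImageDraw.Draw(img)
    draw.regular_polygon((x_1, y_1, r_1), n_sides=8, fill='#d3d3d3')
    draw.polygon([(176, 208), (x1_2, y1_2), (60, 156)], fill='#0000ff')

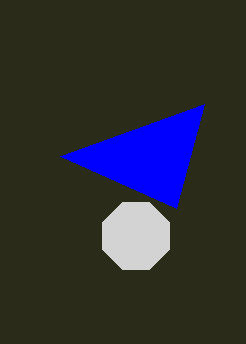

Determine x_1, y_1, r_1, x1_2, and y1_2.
x_1 = 136; y_1 = 236; r_1 = 36; x1_2 = 204; y1_2 = 104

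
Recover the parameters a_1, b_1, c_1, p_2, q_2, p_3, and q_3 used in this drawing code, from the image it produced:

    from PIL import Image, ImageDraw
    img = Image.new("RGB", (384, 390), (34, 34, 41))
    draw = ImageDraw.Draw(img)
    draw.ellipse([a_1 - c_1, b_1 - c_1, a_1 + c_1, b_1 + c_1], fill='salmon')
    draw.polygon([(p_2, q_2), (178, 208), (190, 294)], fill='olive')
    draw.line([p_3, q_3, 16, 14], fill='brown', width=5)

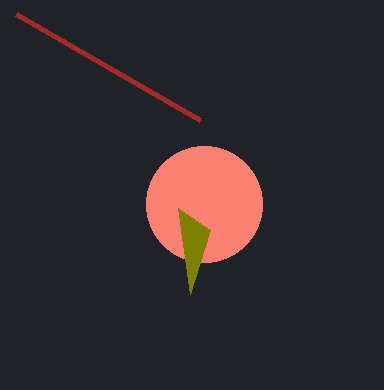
a_1 = 204, b_1 = 204, c_1 = 58, p_2 = 210, q_2 = 230, p_3 = 200, q_3 = 120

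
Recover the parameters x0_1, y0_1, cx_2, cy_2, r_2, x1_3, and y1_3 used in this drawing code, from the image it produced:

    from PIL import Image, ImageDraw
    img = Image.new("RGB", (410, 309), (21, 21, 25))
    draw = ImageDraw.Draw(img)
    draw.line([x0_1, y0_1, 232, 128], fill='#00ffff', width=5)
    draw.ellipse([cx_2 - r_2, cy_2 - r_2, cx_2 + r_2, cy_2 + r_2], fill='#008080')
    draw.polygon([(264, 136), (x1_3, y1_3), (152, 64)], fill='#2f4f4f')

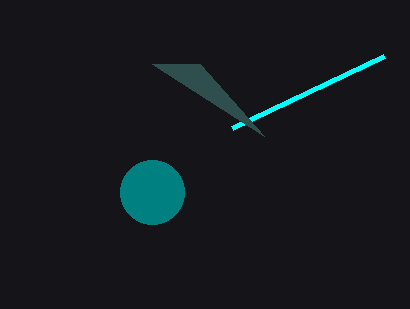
x0_1 = 384
y0_1 = 56
cx_2 = 152
cy_2 = 192
r_2 = 32
x1_3 = 200
y1_3 = 64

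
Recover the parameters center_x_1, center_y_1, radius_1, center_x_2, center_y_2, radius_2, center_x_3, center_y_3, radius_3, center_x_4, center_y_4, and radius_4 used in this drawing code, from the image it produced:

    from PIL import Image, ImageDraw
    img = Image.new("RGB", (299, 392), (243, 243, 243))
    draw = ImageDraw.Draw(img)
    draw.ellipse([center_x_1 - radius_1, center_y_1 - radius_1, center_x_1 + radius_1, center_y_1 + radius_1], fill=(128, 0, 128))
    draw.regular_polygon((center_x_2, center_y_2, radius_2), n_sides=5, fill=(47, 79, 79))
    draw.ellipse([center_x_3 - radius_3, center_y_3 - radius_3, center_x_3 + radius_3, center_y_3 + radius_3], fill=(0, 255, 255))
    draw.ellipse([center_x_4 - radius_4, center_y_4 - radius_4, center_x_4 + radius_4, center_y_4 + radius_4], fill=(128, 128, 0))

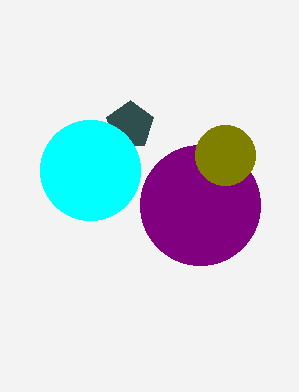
center_x_1 = 200; center_y_1 = 205; radius_1 = 60; center_x_2 = 130; center_y_2 = 125; radius_2 = 25; center_x_3 = 90; center_y_3 = 170; radius_3 = 50; center_x_4 = 225; center_y_4 = 155; radius_4 = 30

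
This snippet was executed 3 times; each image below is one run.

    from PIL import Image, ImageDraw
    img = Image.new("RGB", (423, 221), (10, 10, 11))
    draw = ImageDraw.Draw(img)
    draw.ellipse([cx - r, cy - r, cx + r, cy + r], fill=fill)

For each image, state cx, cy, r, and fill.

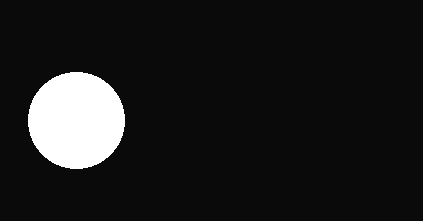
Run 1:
cx = 76, cy = 120, r = 48, fill = 'white'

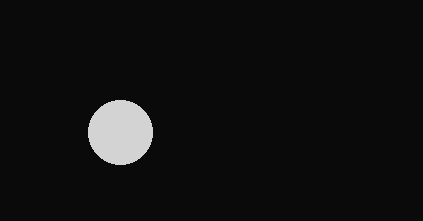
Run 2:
cx = 120
cy = 132
r = 32
fill = 'lightgray'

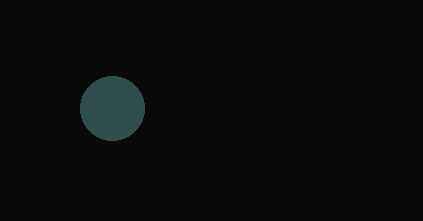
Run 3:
cx = 112, cy = 108, r = 32, fill = 'darkslategray'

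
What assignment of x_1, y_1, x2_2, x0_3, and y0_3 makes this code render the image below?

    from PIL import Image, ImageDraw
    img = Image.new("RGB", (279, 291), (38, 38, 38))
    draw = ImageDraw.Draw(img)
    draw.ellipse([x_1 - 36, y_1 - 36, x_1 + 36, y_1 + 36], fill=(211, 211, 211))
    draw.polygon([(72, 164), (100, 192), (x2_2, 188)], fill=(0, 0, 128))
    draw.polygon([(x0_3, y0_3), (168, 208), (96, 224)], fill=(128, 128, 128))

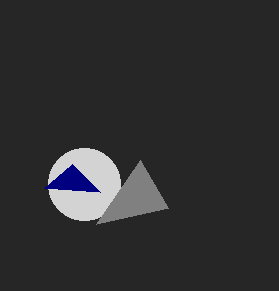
x_1 = 84
y_1 = 184
x2_2 = 44
x0_3 = 140
y0_3 = 160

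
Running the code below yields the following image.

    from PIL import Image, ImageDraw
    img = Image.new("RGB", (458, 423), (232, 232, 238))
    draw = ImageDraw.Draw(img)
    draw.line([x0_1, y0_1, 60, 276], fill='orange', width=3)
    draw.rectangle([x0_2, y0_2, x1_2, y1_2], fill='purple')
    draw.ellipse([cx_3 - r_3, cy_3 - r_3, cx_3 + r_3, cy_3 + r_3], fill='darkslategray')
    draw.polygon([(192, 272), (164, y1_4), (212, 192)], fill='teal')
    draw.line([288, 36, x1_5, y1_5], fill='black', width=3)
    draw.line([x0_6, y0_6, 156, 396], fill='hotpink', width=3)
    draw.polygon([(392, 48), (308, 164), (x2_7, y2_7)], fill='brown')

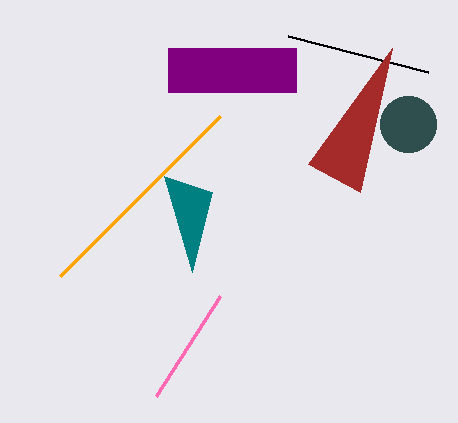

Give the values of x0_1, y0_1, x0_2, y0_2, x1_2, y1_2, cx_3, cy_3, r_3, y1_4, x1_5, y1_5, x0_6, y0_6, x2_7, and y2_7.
x0_1 = 220; y0_1 = 116; x0_2 = 168; y0_2 = 48; x1_2 = 296; y1_2 = 92; cx_3 = 408; cy_3 = 124; r_3 = 28; y1_4 = 176; x1_5 = 428; y1_5 = 72; x0_6 = 220; y0_6 = 296; x2_7 = 360; y2_7 = 192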